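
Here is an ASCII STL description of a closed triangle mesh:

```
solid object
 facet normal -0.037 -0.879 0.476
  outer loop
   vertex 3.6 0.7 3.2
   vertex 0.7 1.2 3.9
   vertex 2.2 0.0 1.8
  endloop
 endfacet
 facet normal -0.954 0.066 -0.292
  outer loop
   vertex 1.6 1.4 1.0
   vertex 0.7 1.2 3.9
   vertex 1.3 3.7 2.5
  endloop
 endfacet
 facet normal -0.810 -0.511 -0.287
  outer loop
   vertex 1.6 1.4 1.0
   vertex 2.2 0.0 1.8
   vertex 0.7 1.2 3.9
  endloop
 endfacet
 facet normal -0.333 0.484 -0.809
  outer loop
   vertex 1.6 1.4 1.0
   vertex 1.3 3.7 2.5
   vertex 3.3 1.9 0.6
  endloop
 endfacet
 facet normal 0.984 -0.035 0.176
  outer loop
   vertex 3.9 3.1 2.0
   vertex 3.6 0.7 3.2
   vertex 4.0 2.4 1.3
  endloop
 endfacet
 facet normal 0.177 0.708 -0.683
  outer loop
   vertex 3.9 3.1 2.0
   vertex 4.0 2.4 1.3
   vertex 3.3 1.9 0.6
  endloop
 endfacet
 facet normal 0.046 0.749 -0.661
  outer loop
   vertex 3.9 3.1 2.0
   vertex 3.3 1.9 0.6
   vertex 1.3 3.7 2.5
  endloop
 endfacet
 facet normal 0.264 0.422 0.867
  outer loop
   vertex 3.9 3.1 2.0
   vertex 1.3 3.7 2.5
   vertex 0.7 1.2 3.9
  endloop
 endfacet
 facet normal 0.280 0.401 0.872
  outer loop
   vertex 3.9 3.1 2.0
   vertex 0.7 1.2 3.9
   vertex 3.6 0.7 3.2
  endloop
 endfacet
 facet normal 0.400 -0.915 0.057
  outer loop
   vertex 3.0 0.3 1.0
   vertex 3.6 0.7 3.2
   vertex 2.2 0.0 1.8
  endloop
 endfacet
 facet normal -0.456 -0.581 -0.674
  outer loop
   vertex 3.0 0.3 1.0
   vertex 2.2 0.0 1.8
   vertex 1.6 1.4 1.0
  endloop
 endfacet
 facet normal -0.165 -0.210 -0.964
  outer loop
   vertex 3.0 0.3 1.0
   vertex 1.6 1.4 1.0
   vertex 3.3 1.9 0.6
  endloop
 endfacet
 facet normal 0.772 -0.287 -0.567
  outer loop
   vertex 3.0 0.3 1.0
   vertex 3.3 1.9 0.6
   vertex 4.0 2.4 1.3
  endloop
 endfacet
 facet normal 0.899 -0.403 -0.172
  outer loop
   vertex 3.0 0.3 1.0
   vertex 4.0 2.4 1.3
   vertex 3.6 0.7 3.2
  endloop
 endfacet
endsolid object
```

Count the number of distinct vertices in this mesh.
9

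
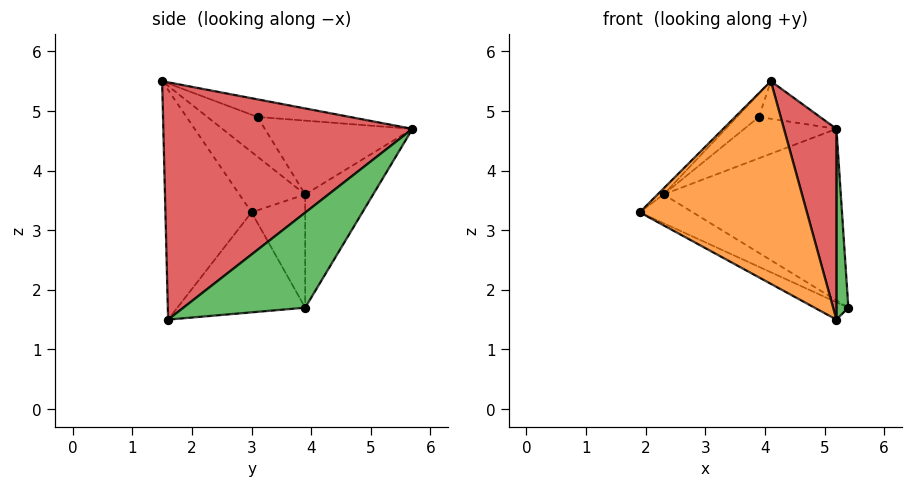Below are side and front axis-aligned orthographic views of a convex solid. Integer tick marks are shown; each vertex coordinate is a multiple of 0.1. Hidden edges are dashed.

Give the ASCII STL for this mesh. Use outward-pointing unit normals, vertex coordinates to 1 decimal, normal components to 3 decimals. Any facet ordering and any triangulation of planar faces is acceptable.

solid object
 facet normal -0.437 0.116 -0.892
  outer loop
   vertex 5.2 1.6 1.5
   vertex 1.9 3.0 3.3
   vertex 5.4 3.9 1.7
  endloop
 endfacet
 facet normal -0.453 -0.879 -0.147
  outer loop
   vertex 4.1 1.5 5.5
   vertex 1.9 3.0 3.3
   vertex 5.2 1.6 1.5
  endloop
 endfacet
 facet normal 0.988 -0.097 0.124
  outer loop
   vertex 5.2 5.7 4.7
   vertex 5.2 1.6 1.5
   vertex 5.4 3.9 1.7
  endloop
 endfacet
 facet normal 0.946 -0.199 0.255
  outer loop
   vertex 5.2 5.7 4.7
   vertex 4.1 1.5 5.5
   vertex 5.2 1.6 1.5
  endloop
 endfacet
 facet normal -0.684 0.062 0.727
  outer loop
   vertex 2.3 3.9 3.6
   vertex 1.9 3.0 3.3
   vertex 4.1 1.5 5.5
  endloop
 endfacet
 facet normal -0.464 0.459 -0.758
  outer loop
   vertex 2.3 3.9 3.6
   vertex 5.4 3.9 1.7
   vertex 1.9 3.0 3.3
  endloop
 endfacet
 facet normal -0.309 0.806 -0.504
  outer loop
   vertex 2.3 3.9 3.6
   vertex 5.2 5.7 4.7
   vertex 5.4 3.9 1.7
  endloop
 endfacet
 facet normal -0.414 0.274 0.868
  outer loop
   vertex 3.9 3.1 4.9
   vertex 4.1 1.5 5.5
   vertex 5.2 5.7 4.7
  endloop
 endfacet
 facet normal -0.539 0.236 0.809
  outer loop
   vertex 3.9 3.1 4.9
   vertex 2.3 3.9 3.6
   vertex 4.1 1.5 5.5
  endloop
 endfacet
 facet normal -0.500 0.312 0.808
  outer loop
   vertex 3.9 3.1 4.9
   vertex 5.2 5.7 4.7
   vertex 2.3 3.9 3.6
  endloop
 endfacet
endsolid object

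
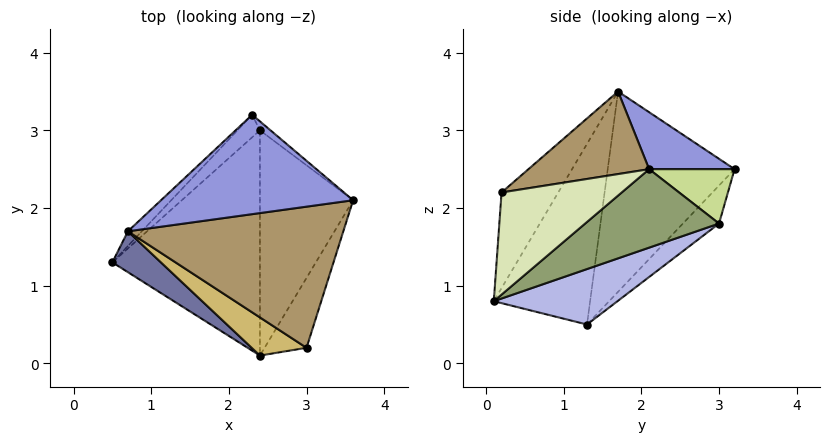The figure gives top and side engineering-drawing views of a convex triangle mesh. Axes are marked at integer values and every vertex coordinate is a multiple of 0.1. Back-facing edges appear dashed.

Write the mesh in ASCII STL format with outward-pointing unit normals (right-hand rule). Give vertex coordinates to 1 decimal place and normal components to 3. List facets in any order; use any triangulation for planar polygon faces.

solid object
 facet normal -0.545 -0.826 0.146
  outer loop
   vertex 0.7 1.7 3.5
   vertex 0.5 1.3 0.5
   vertex 2.4 0.1 0.8
  endloop
 endfacet
 facet normal -0.699 0.713 -0.049
  outer loop
   vertex 2.3 3.2 2.5
   vertex 0.5 1.3 0.5
   vertex 0.7 1.7 3.5
  endloop
 endfacet
 facet normal 0.269 0.318 0.909
  outer loop
   vertex 2.3 3.2 2.5
   vertex 0.7 1.7 3.5
   vertex 3.6 2.1 2.5
  endloop
 endfacet
 facet normal 0.335 0.307 -0.891
  outer loop
   vertex 2.4 3.0 1.8
   vertex 2.4 0.1 0.8
   vertex 0.5 1.3 0.5
  endloop
 endfacet
 facet normal 0.623 0.255 -0.740
  outer loop
   vertex 2.4 3.0 1.8
   vertex 3.6 2.1 2.5
   vertex 2.4 0.1 0.8
  endloop
 endfacet
 facet normal -0.512 0.804 -0.303
  outer loop
   vertex 2.4 3.0 1.8
   vertex 0.5 1.3 0.5
   vertex 2.3 3.2 2.5
  endloop
 endfacet
 facet normal 0.641 0.757 -0.125
  outer loop
   vertex 2.4 3.0 1.8
   vertex 2.3 3.2 2.5
   vertex 3.6 2.1 2.5
  endloop
 endfacet
 facet normal 0.901 -0.226 -0.370
  outer loop
   vertex 3.0 0.2 2.2
   vertex 2.4 0.1 0.8
   vertex 3.6 2.1 2.5
  endloop
 endfacet
 facet normal 0.346 -0.252 0.904
  outer loop
   vertex 3.0 0.2 2.2
   vertex 3.6 2.1 2.5
   vertex 0.7 1.7 3.5
  endloop
 endfacet
 facet normal -0.428 -0.870 0.246
  outer loop
   vertex 3.0 0.2 2.2
   vertex 0.7 1.7 3.5
   vertex 2.4 0.1 0.8
  endloop
 endfacet
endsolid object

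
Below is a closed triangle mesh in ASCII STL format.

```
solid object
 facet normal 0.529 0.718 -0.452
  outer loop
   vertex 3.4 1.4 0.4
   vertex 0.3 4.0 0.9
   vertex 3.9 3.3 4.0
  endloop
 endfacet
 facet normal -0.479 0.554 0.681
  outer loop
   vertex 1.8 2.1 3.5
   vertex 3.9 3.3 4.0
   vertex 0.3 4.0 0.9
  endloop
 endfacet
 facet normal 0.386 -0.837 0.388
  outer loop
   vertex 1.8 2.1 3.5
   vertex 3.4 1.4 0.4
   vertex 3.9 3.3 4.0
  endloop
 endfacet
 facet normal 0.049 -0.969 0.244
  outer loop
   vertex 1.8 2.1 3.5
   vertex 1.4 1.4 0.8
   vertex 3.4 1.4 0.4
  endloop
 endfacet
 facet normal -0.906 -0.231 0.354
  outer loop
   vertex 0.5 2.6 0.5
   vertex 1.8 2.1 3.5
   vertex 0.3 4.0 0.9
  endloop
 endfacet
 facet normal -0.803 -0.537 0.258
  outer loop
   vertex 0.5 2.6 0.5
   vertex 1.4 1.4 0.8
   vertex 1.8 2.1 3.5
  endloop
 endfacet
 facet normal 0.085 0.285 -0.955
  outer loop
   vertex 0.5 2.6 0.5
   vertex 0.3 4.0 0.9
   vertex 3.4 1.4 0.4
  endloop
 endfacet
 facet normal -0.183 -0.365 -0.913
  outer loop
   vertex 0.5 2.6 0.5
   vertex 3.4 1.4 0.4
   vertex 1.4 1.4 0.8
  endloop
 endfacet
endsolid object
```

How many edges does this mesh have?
12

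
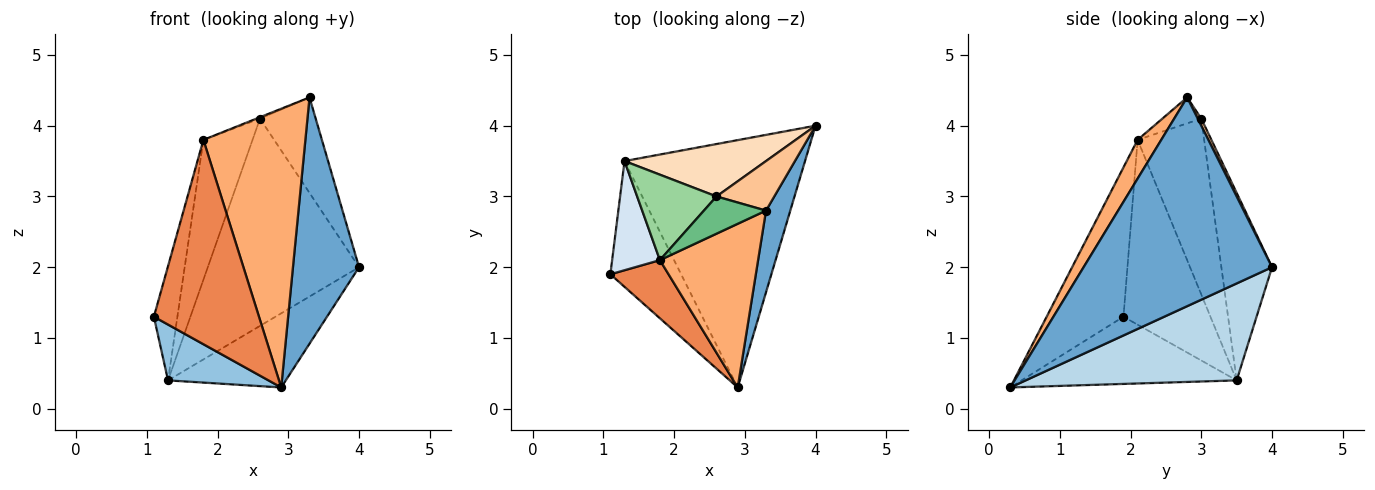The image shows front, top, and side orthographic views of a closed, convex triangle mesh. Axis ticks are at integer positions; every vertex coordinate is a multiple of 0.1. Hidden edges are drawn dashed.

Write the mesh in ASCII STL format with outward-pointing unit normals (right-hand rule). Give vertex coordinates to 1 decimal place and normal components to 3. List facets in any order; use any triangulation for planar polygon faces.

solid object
 facet normal 0.938 -0.329 0.109
  outer loop
   vertex 3.3 2.8 4.4
   vertex 2.9 0.3 0.3
   vertex 4.0 4.0 2.0
  endloop
 endfacet
 facet normal -0.656 -0.306 -0.690
  outer loop
   vertex 1.3 3.5 0.4
   vertex 2.9 0.3 0.3
   vertex 1.1 1.9 1.3
  endloop
 endfacet
 facet normal 0.457 0.255 -0.852
  outer loop
   vertex 1.3 3.5 0.4
   vertex 4.0 4.0 2.0
   vertex 2.9 0.3 0.3
  endloop
 endfacet
 facet normal -0.937 0.253 0.242
  outer loop
   vertex 1.8 2.1 3.8
   vertex 1.3 3.5 0.4
   vertex 1.1 1.9 1.3
  endloop
 endfacet
 facet normal -0.575 -0.787 0.224
  outer loop
   vertex 1.8 2.1 3.8
   vertex 1.1 1.9 1.3
   vertex 2.9 0.3 0.3
  endloop
 endfacet
 facet normal 0.196 -0.846 0.496
  outer loop
   vertex 1.8 2.1 3.8
   vertex 2.9 0.3 0.3
   vertex 3.3 2.8 4.4
  endloop
 endfacet
 facet normal 0.056 0.886 0.460
  outer loop
   vertex 2.6 3.0 4.1
   vertex 3.3 2.8 4.4
   vertex 4.0 4.0 2.0
  endloop
 endfacet
 facet normal -0.309 0.922 0.233
  outer loop
   vertex 2.6 3.0 4.1
   vertex 4.0 4.0 2.0
   vertex 1.3 3.5 0.4
  endloop
 endfacet
 facet normal -0.385 0.035 0.922
  outer loop
   vertex 2.6 3.0 4.1
   vertex 1.8 2.1 3.8
   vertex 3.3 2.8 4.4
  endloop
 endfacet
 facet normal -0.756 0.558 0.341
  outer loop
   vertex 2.6 3.0 4.1
   vertex 1.3 3.5 0.4
   vertex 1.8 2.1 3.8
  endloop
 endfacet
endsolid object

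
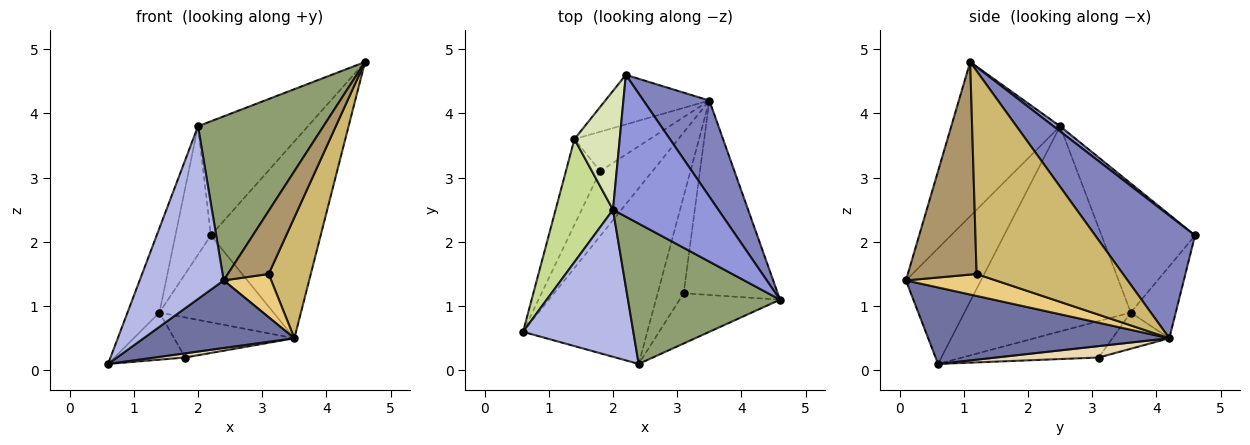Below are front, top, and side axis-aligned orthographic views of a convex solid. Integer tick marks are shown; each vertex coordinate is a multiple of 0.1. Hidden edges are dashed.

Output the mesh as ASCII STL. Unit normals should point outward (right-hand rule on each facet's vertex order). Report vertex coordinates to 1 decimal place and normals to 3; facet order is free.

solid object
 facet normal 0.498 -0.311 -0.809
  outer loop
   vertex 3.5 4.2 0.5
   vertex 2.4 0.1 1.4
   vertex 0.6 0.6 0.1
  endloop
 endfacet
 facet normal 0.633 0.696 0.340
  outer loop
   vertex 3.5 4.2 0.5
   vertex 2.2 4.6 2.1
   vertex 4.6 1.1 4.8
  endloop
 endfacet
 facet normal 0.038 0.627 0.778
  outer loop
   vertex 2.0 2.5 3.8
   vertex 4.6 1.1 4.8
   vertex 2.2 4.6 2.1
  endloop
 endfacet
 facet normal -0.562 -0.630 0.536
  outer loop
   vertex 2.0 2.5 3.8
   vertex 0.6 0.6 0.1
   vertex 2.4 0.1 1.4
  endloop
 endfacet
 facet normal -0.550 -0.634 0.543
  outer loop
   vertex 2.0 2.5 3.8
   vertex 2.4 0.1 1.4
   vertex 4.6 1.1 4.8
  endloop
 endfacet
 facet normal -0.324 0.822 -0.469
  outer loop
   vertex 1.4 3.6 0.9
   vertex 2.2 4.6 2.1
   vertex 3.5 4.2 0.5
  endloop
 endfacet
 facet normal -0.947 0.182 0.265
  outer loop
   vertex 1.4 3.6 0.9
   vertex 0.6 0.6 0.1
   vertex 2.0 2.5 3.8
  endloop
 endfacet
 facet normal -0.888 0.337 0.312
  outer loop
   vertex 1.4 3.6 0.9
   vertex 2.0 2.5 3.8
   vertex 2.2 4.6 2.1
  endloop
 endfacet
 facet normal 0.797 -0.473 -0.376
  outer loop
   vertex 3.1 1.2 1.5
   vertex 4.6 1.1 4.8
   vertex 2.4 0.1 1.4
  endloop
 endfacet
 facet normal 0.878 -0.253 -0.407
  outer loop
   vertex 3.1 1.2 1.5
   vertex 3.5 4.2 0.5
   vertex 4.6 1.1 4.8
  endloop
 endfacet
 facet normal 0.610 -0.323 -0.724
  outer loop
   vertex 3.1 1.2 1.5
   vertex 2.4 0.1 1.4
   vertex 3.5 4.2 0.5
  endloop
 endfacet
 facet normal 0.213 -0.063 -0.975
  outer loop
   vertex 1.8 3.1 0.2
   vertex 3.5 4.2 0.5
   vertex 0.6 0.6 0.1
  endloop
 endfacet
 facet normal -0.681 0.353 -0.641
  outer loop
   vertex 1.8 3.1 0.2
   vertex 0.6 0.6 0.1
   vertex 1.4 3.6 0.9
  endloop
 endfacet
 facet normal -0.320 0.675 -0.665
  outer loop
   vertex 1.8 3.1 0.2
   vertex 1.4 3.6 0.9
   vertex 3.5 4.2 0.5
  endloop
 endfacet
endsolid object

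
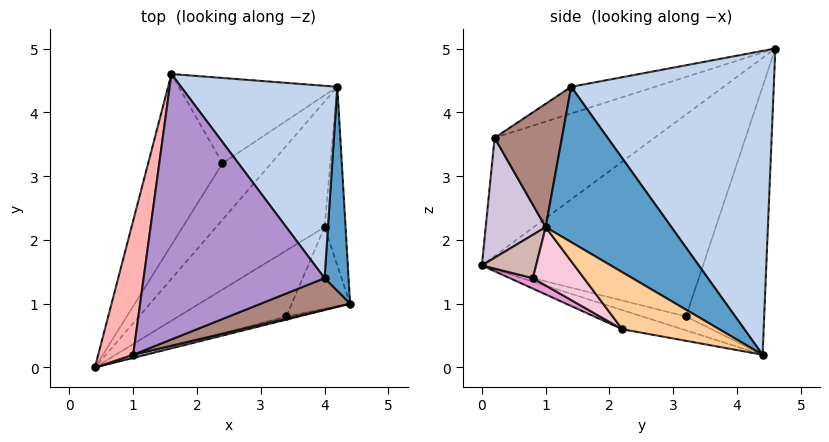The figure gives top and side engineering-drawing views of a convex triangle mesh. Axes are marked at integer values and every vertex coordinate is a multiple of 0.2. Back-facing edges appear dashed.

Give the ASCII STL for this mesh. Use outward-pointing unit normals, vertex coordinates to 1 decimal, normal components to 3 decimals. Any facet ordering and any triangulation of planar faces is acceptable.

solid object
 facet normal 0.978 0.146 0.151
  outer loop
   vertex 4.0 1.4 4.4
   vertex 4.4 1.0 2.2
   vertex 4.2 4.4 0.2
  endloop
 endfacet
 facet normal 0.769 0.502 0.396
  outer loop
   vertex 4.0 1.4 4.4
   vertex 4.2 4.4 0.2
   vertex 1.6 4.6 5.0
  endloop
 endfacet
 facet normal -0.172 -0.161 -0.972
  outer loop
   vertex 4.0 2.2 0.6
   vertex 0.4 0.0 1.6
   vertex 4.2 4.4 0.2
  endloop
 endfacet
 facet normal 0.928 -0.147 -0.342
  outer loop
   vertex 4.0 2.2 0.6
   vertex 4.2 4.4 0.2
   vertex 4.4 1.0 2.2
  endloop
 endfacet
 facet normal -0.839 0.447 -0.309
  outer loop
   vertex 2.4 3.2 0.8
   vertex 0.4 0.0 1.6
   vertex 1.6 4.6 5.0
  endloop
 endfacet
 facet normal -0.274 -0.069 -0.959
  outer loop
   vertex 2.4 3.2 0.8
   vertex 4.2 4.4 0.2
   vertex 0.4 0.0 1.6
  endloop
 endfacet
 facet normal -0.598 0.720 -0.354
  outer loop
   vertex 2.4 3.2 0.8
   vertex 1.6 4.6 5.0
   vertex 4.2 4.4 0.2
  endloop
 endfacet
 facet normal -0.958 0.040 0.283
  outer loop
   vertex 1.0 0.2 3.6
   vertex 1.6 4.6 5.0
   vertex 0.4 0.0 1.6
  endloop
 endfacet
 facet normal -0.140 -0.283 0.949
  outer loop
   vertex 1.0 0.2 3.6
   vertex 4.0 1.4 4.4
   vertex 1.6 4.6 5.0
  endloop
 endfacet
 facet normal 0.239 -0.971 0.025
  outer loop
   vertex 1.0 0.2 3.6
   vertex 0.4 0.0 1.6
   vertex 4.4 1.0 2.2
  endloop
 endfacet
 facet normal 0.310 -0.924 0.224
  outer loop
   vertex 1.0 0.2 3.6
   vertex 4.4 1.0 2.2
   vertex 4.0 1.4 4.4
  endloop
 endfacet
 facet normal 0.252 -0.965 -0.074
  outer loop
   vertex 3.4 0.8 1.4
   vertex 4.4 1.0 2.2
   vertex 0.4 0.0 1.6
  endloop
 endfacet
 facet normal 0.082 -0.521 -0.850
  outer loop
   vertex 3.4 0.8 1.4
   vertex 0.4 0.0 1.6
   vertex 4.0 2.2 0.6
  endloop
 endfacet
 facet normal 0.577 -0.577 -0.577
  outer loop
   vertex 3.4 0.8 1.4
   vertex 4.0 2.2 0.6
   vertex 4.4 1.0 2.2
  endloop
 endfacet
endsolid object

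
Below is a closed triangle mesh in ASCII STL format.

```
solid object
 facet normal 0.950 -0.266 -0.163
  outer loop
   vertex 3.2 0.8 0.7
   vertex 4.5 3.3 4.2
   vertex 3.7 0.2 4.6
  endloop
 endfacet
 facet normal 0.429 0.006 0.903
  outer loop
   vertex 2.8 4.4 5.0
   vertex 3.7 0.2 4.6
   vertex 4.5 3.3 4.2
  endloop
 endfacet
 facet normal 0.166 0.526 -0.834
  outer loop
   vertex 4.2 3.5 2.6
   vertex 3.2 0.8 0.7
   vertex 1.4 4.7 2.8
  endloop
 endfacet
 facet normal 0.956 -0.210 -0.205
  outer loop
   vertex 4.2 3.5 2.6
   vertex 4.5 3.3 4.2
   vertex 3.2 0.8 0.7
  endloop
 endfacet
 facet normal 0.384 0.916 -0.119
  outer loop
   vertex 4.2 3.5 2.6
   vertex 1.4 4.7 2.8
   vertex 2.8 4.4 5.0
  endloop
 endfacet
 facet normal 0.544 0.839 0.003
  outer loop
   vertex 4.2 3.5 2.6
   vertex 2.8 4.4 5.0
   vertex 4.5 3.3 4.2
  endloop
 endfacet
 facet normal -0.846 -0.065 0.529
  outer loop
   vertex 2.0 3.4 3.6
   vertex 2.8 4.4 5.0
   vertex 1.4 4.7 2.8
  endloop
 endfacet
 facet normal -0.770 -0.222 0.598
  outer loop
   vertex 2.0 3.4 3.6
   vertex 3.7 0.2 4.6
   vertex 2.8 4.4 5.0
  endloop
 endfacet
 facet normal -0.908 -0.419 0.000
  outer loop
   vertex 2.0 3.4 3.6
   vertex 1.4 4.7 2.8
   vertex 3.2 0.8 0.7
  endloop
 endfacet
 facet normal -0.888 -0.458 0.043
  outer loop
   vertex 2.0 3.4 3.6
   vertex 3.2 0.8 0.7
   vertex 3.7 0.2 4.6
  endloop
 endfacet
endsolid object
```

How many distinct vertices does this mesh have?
7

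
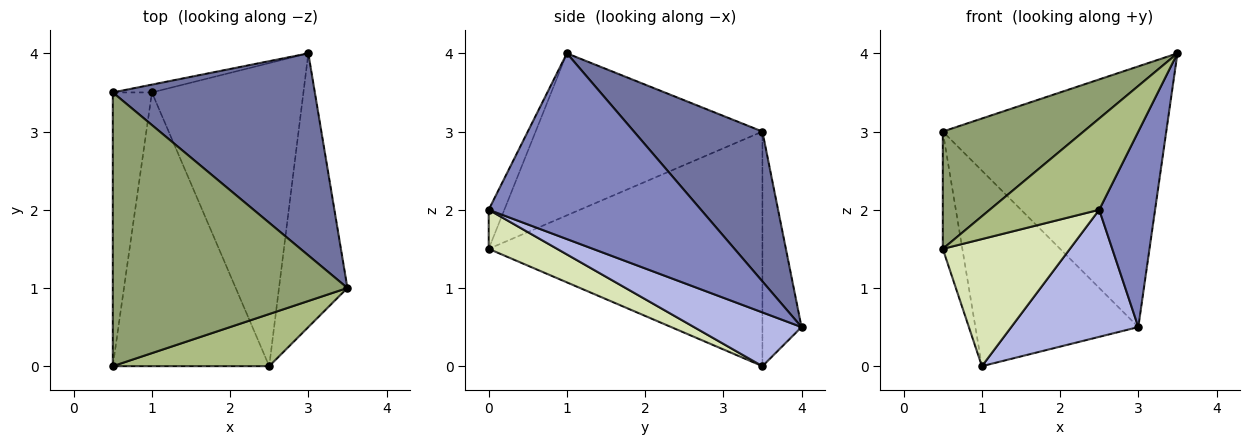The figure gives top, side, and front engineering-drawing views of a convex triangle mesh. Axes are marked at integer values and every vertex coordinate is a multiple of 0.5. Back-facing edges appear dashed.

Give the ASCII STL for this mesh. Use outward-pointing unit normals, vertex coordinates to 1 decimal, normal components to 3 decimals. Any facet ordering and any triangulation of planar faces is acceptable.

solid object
 facet normal 0.414 0.720 0.558
  outer loop
   vertex 3.0 4.0 0.5
   vertex 0.5 3.5 3.0
   vertex 3.5 1.0 4.0
  endloop
 endfacet
 facet normal 0.911 -0.240 -0.336
  outer loop
   vertex 2.5 0.0 2.0
   vertex 3.0 4.0 0.5
   vertex 3.5 1.0 4.0
  endloop
 endfacet
 facet normal -0.233 0.972 -0.039
  outer loop
   vertex 1.0 3.5 0.0
   vertex 0.5 3.5 3.0
   vertex 3.0 4.0 0.5
  endloop
 endfacet
 facet normal 0.311 -0.368 -0.876
  outer loop
   vertex 1.0 3.5 0.0
   vertex 3.0 4.0 0.5
   vertex 2.5 0.0 2.0
  endloop
 endfacet
 facet normal -0.536 -0.333 0.776
  outer loop
   vertex 0.5 0.0 1.5
   vertex 3.5 1.0 4.0
   vertex 0.5 3.5 3.0
  endloop
 endfacet
 facet normal -0.123 -0.862 0.492
  outer loop
   vertex 0.5 0.0 1.5
   vertex 2.5 0.0 2.0
   vertex 3.5 1.0 4.0
  endloop
 endfacet
 facet normal -0.984 0.070 -0.164
  outer loop
   vertex 0.5 0.0 1.5
   vertex 0.5 3.5 3.0
   vertex 1.0 3.5 0.0
  endloop
 endfacet
 facet normal 0.221 -0.411 -0.885
  outer loop
   vertex 0.5 0.0 1.5
   vertex 1.0 3.5 0.0
   vertex 2.5 0.0 2.0
  endloop
 endfacet
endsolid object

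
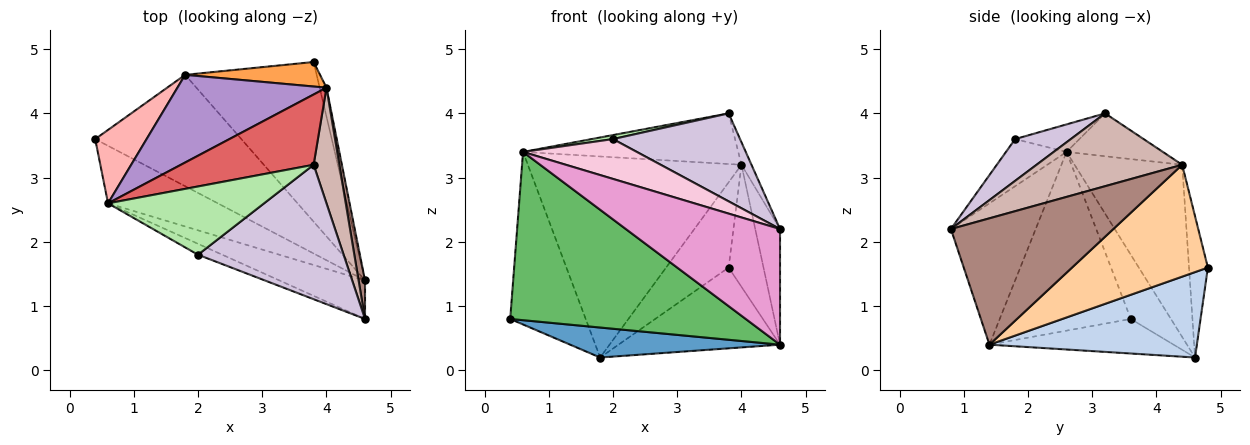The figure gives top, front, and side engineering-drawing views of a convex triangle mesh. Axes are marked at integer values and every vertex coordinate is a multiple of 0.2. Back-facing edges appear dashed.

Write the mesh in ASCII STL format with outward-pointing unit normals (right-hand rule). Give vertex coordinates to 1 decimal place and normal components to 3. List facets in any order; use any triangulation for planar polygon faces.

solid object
 facet normal -0.222 -0.253 -0.941
  outer loop
   vertex 1.8 4.6 0.2
   vertex 4.6 1.4 0.4
   vertex 0.4 3.6 0.8
  endloop
 endfacet
 facet normal 0.501 0.390 -0.772
  outer loop
   vertex 1.8 4.6 0.2
   vertex 3.8 4.8 1.6
   vertex 4.6 1.4 0.4
  endloop
 endfacet
 facet normal -0.278 0.923 0.266
  outer loop
   vertex 4.0 4.4 3.2
   vertex 3.8 4.8 1.6
   vertex 1.8 4.6 0.2
  endloop
 endfacet
 facet normal 0.967 0.248 -0.059
  outer loop
   vertex 4.0 4.4 3.2
   vertex 4.6 1.4 0.4
   vertex 3.8 4.8 1.6
  endloop
 endfacet
 facet normal -0.466 -0.837 -0.286
  outer loop
   vertex 0.6 2.6 3.4
   vertex 0.4 3.6 0.8
   vertex 4.6 1.4 0.4
  endloop
 endfacet
 facet normal -0.173 -0.058 0.983
  outer loop
   vertex 0.6 2.6 3.4
   vertex 2.0 1.8 3.6
   vertex 3.8 3.2 4.0
  endloop
 endfacet
 facet normal -0.253 0.565 0.785
  outer loop
   vertex 0.6 2.6 3.4
   vertex 3.8 3.2 4.0
   vertex 4.0 4.4 3.2
  endloop
 endfacet
 facet normal -0.440 0.826 0.352
  outer loop
   vertex 0.6 2.6 3.4
   vertex 1.8 4.6 0.2
   vertex 0.4 3.6 0.8
  endloop
 endfacet
 facet normal -0.419 0.832 0.363
  outer loop
   vertex 0.6 2.6 3.4
   vertex 4.0 4.4 3.2
   vertex 1.8 4.6 0.2
  endloop
 endfacet
 facet normal 0.233 -0.532 0.814
  outer loop
   vertex 4.6 0.8 2.2
   vertex 3.8 3.2 4.0
   vertex 2.0 1.8 3.6
  endloop
 endfacet
 facet normal 0.987 0.151 0.050
  outer loop
   vertex 4.6 0.8 2.2
   vertex 4.6 1.4 0.4
   vertex 4.0 4.4 3.2
  endloop
 endfacet
 facet normal 0.941 0.065 0.332
  outer loop
   vertex 4.6 0.8 2.2
   vertex 4.0 4.4 3.2
   vertex 3.8 3.2 4.0
  endloop
 endfacet
 facet normal -0.463 -0.841 -0.280
  outer loop
   vertex 4.6 0.8 2.2
   vertex 0.6 2.6 3.4
   vertex 4.6 1.4 0.4
  endloop
 endfacet
 facet normal -0.457 -0.858 -0.235
  outer loop
   vertex 4.6 0.8 2.2
   vertex 2.0 1.8 3.6
   vertex 0.6 2.6 3.4
  endloop
 endfacet
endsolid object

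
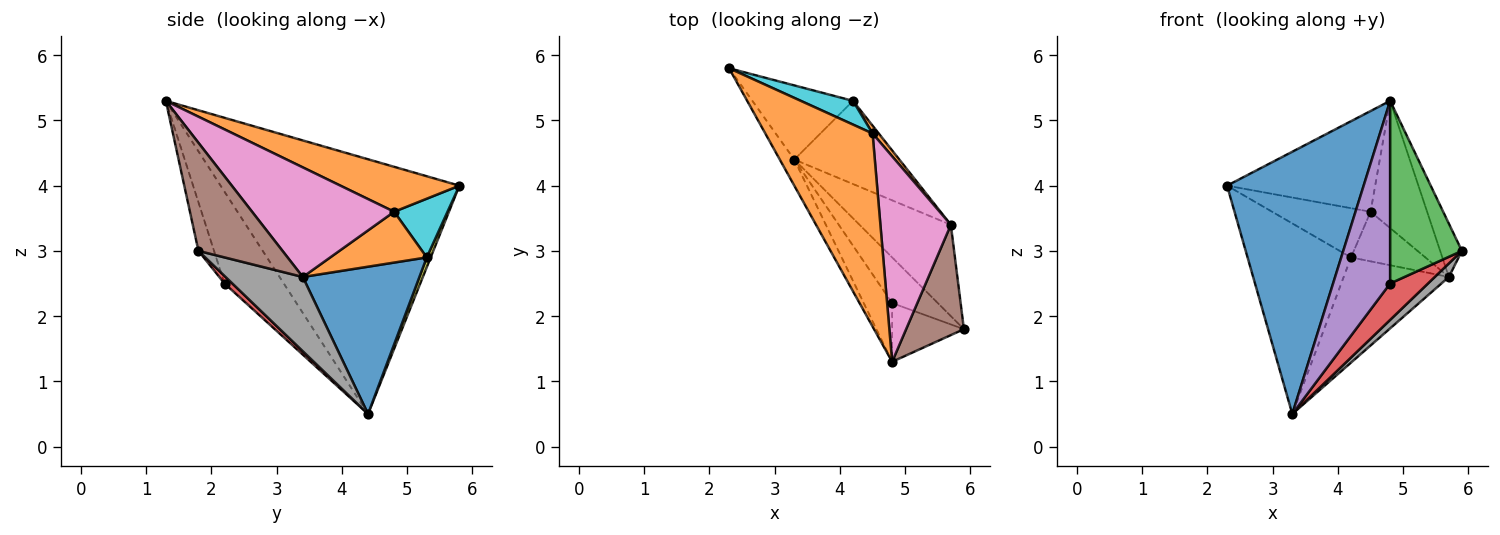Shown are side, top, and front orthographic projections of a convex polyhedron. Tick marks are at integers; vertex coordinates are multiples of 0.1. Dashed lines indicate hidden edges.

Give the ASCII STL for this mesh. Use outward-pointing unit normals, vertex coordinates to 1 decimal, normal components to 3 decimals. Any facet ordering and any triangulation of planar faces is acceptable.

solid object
 facet normal -0.867 -0.496 -0.049
  outer loop
   vertex 3.3 4.4 0.5
   vertex 4.8 1.3 5.3
   vertex 2.3 5.8 4.0
  endloop
 endfacet
 facet normal 0.348 0.434 0.831
  outer loop
   vertex 4.5 4.8 3.6
   vertex 2.3 5.8 4.0
   vertex 4.8 1.3 5.3
  endloop
 endfacet
 facet normal -0.203 -0.932 -0.300
  outer loop
   vertex 4.8 2.2 2.5
   vertex 5.9 1.8 3.0
   vertex 4.8 1.3 5.3
  endloop
 endfacet
 facet normal 0.128 -0.618 -0.776
  outer loop
   vertex 4.8 2.2 2.5
   vertex 3.3 4.4 0.5
   vertex 5.9 1.8 3.0
  endloop
 endfacet
 facet normal -0.703 -0.677 -0.218
  outer loop
   vertex 4.8 2.2 2.5
   vertex 4.8 1.3 5.3
   vertex 3.3 4.4 0.5
  endloop
 endfacet
 facet normal 0.860 0.222 0.460
  outer loop
   vertex 5.7 3.4 2.6
   vertex 4.8 1.3 5.3
   vertex 5.9 1.8 3.0
  endloop
 endfacet
 facet normal 0.798 0.317 0.513
  outer loop
   vertex 5.7 3.4 2.6
   vertex 4.5 4.8 3.6
   vertex 4.8 1.3 5.3
  endloop
 endfacet
 facet normal 0.627 -0.114 -0.771
  outer loop
   vertex 5.7 3.4 2.6
   vertex 5.9 1.8 3.0
   vertex 3.3 4.4 0.5
  endloop
 endfacet
 facet normal 0.035 0.931 -0.362
  outer loop
   vertex 4.2 5.3 2.9
   vertex 3.3 4.4 0.5
   vertex 2.3 5.8 4.0
  endloop
 endfacet
 facet normal 0.439 0.809 0.390
  outer loop
   vertex 4.2 5.3 2.9
   vertex 2.3 5.8 4.0
   vertex 4.5 4.8 3.6
  endloop
 endfacet
 facet normal 0.656 0.592 -0.468
  outer loop
   vertex 4.2 5.3 2.9
   vertex 5.7 3.4 2.6
   vertex 3.3 4.4 0.5
  endloop
 endfacet
 facet normal 0.789 0.607 0.096
  outer loop
   vertex 4.2 5.3 2.9
   vertex 4.5 4.8 3.6
   vertex 5.7 3.4 2.6
  endloop
 endfacet
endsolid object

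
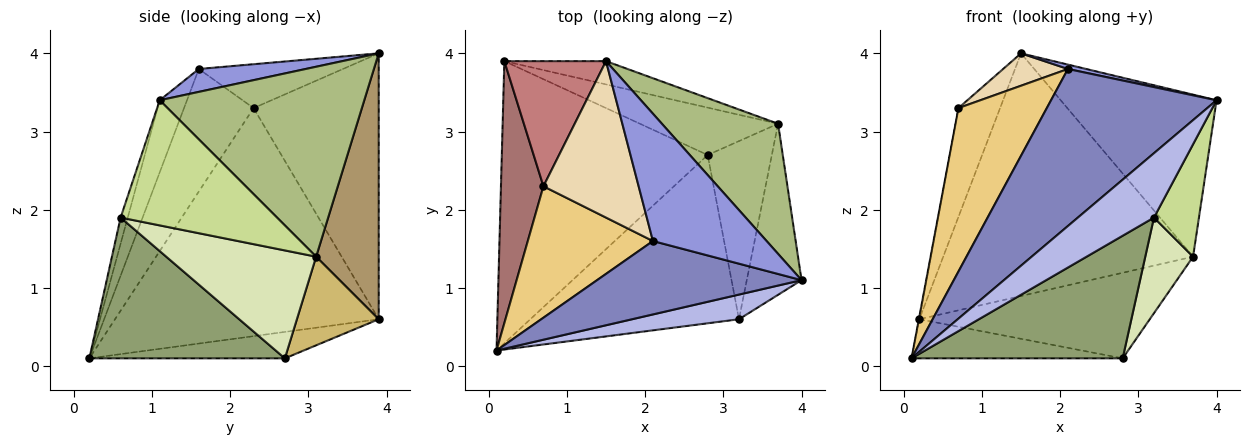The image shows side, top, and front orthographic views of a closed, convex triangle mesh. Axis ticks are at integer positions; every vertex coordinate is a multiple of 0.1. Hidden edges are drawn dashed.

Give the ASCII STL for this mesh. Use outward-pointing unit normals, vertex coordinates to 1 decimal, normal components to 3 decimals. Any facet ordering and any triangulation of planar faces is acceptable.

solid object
 facet normal -0.126 0.136 -0.983
  outer loop
   vertex 0.2 3.9 0.6
   vertex 2.8 2.7 0.1
   vertex 0.1 0.2 0.1
  endloop
 endfacet
 facet normal -0.148 -0.896 0.419
  outer loop
   vertex 2.1 1.6 3.8
   vertex 0.1 0.2 0.1
   vertex 4.0 1.1 3.4
  endloop
 endfacet
 facet normal 0.197 -0.034 0.980
  outer loop
   vertex 2.1 1.6 3.8
   vertex 4.0 1.1 3.4
   vertex 1.5 3.9 4.0
  endloop
 endfacet
 facet normal -0.087 -0.930 0.356
  outer loop
   vertex 3.2 0.6 1.9
   vertex 4.0 1.1 3.4
   vertex 0.1 0.2 0.1
  endloop
 endfacet
 facet normal 0.479 -0.517 -0.710
  outer loop
   vertex 3.2 0.6 1.9
   vertex 0.1 0.2 0.1
   vertex 2.8 2.7 0.1
  endloop
 endfacet
 facet normal 0.715 0.545 0.438
  outer loop
   vertex 3.7 3.1 1.4
   vertex 1.5 3.9 4.0
   vertex 4.0 1.1 3.4
  endloop
 endfacet
 facet normal 0.886 -0.255 -0.388
  outer loop
   vertex 3.7 3.1 1.4
   vertex 4.0 1.1 3.4
   vertex 3.2 0.6 1.9
  endloop
 endfacet
 facet normal 0.829 -0.264 -0.493
  outer loop
   vertex 3.7 3.1 1.4
   vertex 3.2 0.6 1.9
   vertex 2.8 2.7 0.1
  endloop
 endfacet
 facet normal 0.242 0.966 -0.092
  outer loop
   vertex 3.7 3.1 1.4
   vertex 0.2 3.9 0.6
   vertex 1.5 3.9 4.0
  endloop
 endfacet
 facet normal 0.297 0.836 -0.462
  outer loop
   vertex 3.7 3.1 1.4
   vertex 2.8 2.7 0.1
   vertex 0.2 3.9 0.6
  endloop
 endfacet
 facet normal -0.523 -0.664 0.534
  outer loop
   vertex 0.7 2.3 3.3
   vertex 0.1 0.2 0.1
   vertex 2.1 1.6 3.8
  endloop
 endfacet
 facet normal -0.411 -0.185 0.893
  outer loop
   vertex 0.7 2.3 3.3
   vertex 2.1 1.6 3.8
   vertex 1.5 3.9 4.0
  endloop
 endfacet
 facet normal -0.983 0.002 0.183
  outer loop
   vertex 0.7 2.3 3.3
   vertex 0.2 3.9 0.6
   vertex 0.1 0.2 0.1
  endloop
 endfacet
 facet normal -0.892 0.297 0.341
  outer loop
   vertex 0.7 2.3 3.3
   vertex 1.5 3.9 4.0
   vertex 0.2 3.9 0.6
  endloop
 endfacet
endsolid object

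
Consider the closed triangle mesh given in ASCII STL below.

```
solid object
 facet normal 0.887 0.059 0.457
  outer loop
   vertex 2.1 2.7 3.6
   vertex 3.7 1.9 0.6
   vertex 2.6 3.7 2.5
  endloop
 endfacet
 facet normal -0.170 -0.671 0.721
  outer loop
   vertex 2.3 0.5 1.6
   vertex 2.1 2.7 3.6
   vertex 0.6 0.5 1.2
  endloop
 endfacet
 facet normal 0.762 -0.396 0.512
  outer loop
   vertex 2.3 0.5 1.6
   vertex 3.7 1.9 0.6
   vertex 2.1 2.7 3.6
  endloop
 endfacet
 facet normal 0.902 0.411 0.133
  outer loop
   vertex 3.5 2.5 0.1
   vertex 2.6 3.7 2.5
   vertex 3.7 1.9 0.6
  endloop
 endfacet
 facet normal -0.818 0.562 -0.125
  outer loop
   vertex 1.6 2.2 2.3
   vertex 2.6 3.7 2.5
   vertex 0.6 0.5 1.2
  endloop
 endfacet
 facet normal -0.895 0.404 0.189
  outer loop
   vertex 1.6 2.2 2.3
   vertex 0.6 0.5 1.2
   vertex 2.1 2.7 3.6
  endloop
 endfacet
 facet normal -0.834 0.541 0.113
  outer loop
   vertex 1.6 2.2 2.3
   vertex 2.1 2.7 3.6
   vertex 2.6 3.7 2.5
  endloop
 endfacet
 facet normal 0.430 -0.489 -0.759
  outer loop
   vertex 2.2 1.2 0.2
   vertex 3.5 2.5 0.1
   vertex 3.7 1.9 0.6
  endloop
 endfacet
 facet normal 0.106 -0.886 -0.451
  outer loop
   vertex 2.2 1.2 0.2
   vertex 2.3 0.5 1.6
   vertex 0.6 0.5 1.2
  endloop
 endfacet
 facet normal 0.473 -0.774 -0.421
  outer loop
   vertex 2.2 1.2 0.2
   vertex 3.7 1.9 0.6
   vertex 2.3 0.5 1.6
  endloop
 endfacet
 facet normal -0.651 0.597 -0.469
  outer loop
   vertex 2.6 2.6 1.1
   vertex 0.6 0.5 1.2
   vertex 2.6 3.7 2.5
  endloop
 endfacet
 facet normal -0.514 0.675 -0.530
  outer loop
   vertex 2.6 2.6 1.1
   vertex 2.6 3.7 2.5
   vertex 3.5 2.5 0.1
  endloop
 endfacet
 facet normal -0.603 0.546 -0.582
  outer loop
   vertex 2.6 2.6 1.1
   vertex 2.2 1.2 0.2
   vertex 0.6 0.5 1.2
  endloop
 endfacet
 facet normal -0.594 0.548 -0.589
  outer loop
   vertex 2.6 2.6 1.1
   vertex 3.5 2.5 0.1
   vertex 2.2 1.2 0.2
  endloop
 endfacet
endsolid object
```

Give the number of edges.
21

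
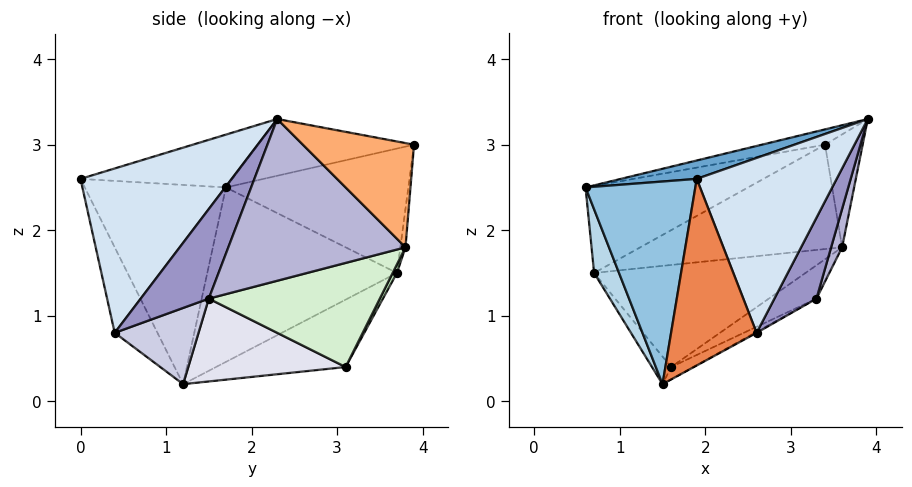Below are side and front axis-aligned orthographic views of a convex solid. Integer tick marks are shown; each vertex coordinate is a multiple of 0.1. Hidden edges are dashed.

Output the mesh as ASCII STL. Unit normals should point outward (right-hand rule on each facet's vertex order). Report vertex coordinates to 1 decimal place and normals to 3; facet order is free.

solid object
 facet normal -0.216 -0.108 0.970
  outer loop
   vertex 1.9 0.0 2.6
   vertex 3.9 2.3 3.3
   vertex 0.6 1.7 2.5
  endloop
 endfacet
 facet normal -0.777 -0.605 -0.173
  outer loop
   vertex 1.5 1.2 0.2
   vertex 1.9 0.0 2.6
   vertex 0.6 1.7 2.5
  endloop
 endfacet
 facet normal -0.933 -0.123 -0.338
  outer loop
   vertex 0.7 3.7 1.5
   vertex 1.5 1.2 0.2
   vertex 0.6 1.7 2.5
  endloop
 endfacet
 facet normal 0.727 -0.673 0.133
  outer loop
   vertex 2.6 0.4 0.8
   vertex 3.9 2.3 3.3
   vertex 1.9 0.0 2.6
  endloop
 endfacet
 facet normal -0.419 -0.838 -0.349
  outer loop
   vertex 2.6 0.4 0.8
   vertex 1.9 0.0 2.6
   vertex 1.5 1.2 0.2
  endloop
 endfacet
 facet normal 0.939 0.318 0.130
  outer loop
   vertex 3.4 3.9 3.0
   vertex 3.9 2.3 3.3
   vertex 3.6 3.8 1.8
  endloop
 endfacet
 facet normal -0.025 0.996 -0.087
  outer loop
   vertex 3.4 3.9 3.0
   vertex 3.6 3.8 1.8
   vertex 0.7 3.7 1.5
  endloop
 endfacet
 facet normal -0.252 0.102 0.962
  outer loop
   vertex 3.4 3.9 3.0
   vertex 0.6 1.7 2.5
   vertex 3.9 2.3 3.3
  endloop
 endfacet
 facet normal -0.465 0.414 0.782
  outer loop
   vertex 3.4 3.9 3.0
   vertex 0.7 3.7 1.5
   vertex 0.6 1.7 2.5
  endloop
 endfacet
 facet normal -0.739 0.109 -0.664
  outer loop
   vertex 1.6 3.1 0.4
   vertex 1.5 1.2 0.2
   vertex 0.7 3.7 1.5
  endloop
 endfacet
 facet normal 0.018 0.884 -0.467
  outer loop
   vertex 1.6 3.1 0.4
   vertex 0.7 3.7 1.5
   vertex 3.6 3.8 1.8
  endloop
 endfacet
 facet normal 0.532 0.148 -0.834
  outer loop
   vertex 3.3 1.5 1.2
   vertex 1.6 3.1 0.4
   vertex 3.6 3.8 1.8
  endloop
 endfacet
 facet normal 0.850 -0.525 -0.043
  outer loop
   vertex 3.3 1.5 1.2
   vertex 3.9 2.3 3.3
   vertex 2.6 0.4 0.8
  endloop
 endfacet
 facet normal 0.966 -0.060 -0.253
  outer loop
   vertex 3.3 1.5 1.2
   vertex 3.6 3.8 1.8
   vertex 3.9 2.3 3.3
  endloop
 endfacet
 facet normal 0.484 0.010 -0.875
  outer loop
   vertex 3.3 1.5 1.2
   vertex 2.6 0.4 0.8
   vertex 1.5 1.2 0.2
  endloop
 endfacet
 facet normal 0.476 0.067 -0.877
  outer loop
   vertex 3.3 1.5 1.2
   vertex 1.5 1.2 0.2
   vertex 1.6 3.1 0.4
  endloop
 endfacet
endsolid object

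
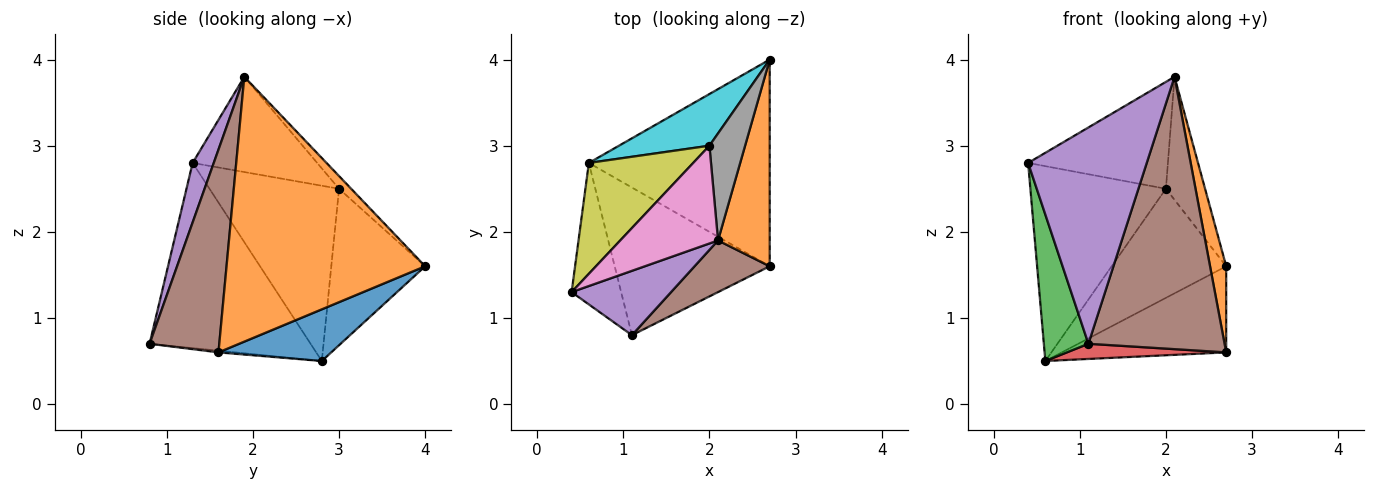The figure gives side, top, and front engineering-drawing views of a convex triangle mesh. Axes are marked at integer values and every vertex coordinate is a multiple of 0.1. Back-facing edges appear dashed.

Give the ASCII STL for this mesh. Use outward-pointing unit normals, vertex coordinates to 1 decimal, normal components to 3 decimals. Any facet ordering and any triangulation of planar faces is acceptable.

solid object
 facet normal 0.255 0.372 -0.893
  outer loop
   vertex 0.6 2.8 0.5
   vertex 2.7 4.0 1.6
   vertex 2.7 1.6 0.6
  endloop
 endfacet
 facet normal 0.978 -0.080 0.191
  outer loop
   vertex 2.1 1.9 3.8
   vertex 2.7 1.6 0.6
   vertex 2.7 4.0 1.6
  endloop
 endfacet
 facet normal -0.933 -0.258 -0.250
  outer loop
   vertex 1.1 0.8 0.7
   vertex 0.4 1.3 2.8
   vertex 0.6 2.8 0.5
  endloop
 endfacet
 facet normal -0.011 -0.102 -0.995
  outer loop
   vertex 1.1 0.8 0.7
   vertex 0.6 2.8 0.5
   vertex 2.7 1.6 0.6
  endloop
 endfacet
 facet normal 0.168 -0.945 0.281
  outer loop
   vertex 1.1 0.8 0.7
   vertex 2.1 1.9 3.8
   vertex 0.4 1.3 2.8
  endloop
 endfacet
 facet normal 0.449 -0.878 0.167
  outer loop
   vertex 1.1 0.8 0.7
   vertex 2.7 1.6 0.6
   vertex 2.1 1.9 3.8
  endloop
 endfacet
 facet normal -0.549 0.617 0.564
  outer loop
   vertex 2.0 3.0 2.5
   vertex 0.4 1.3 2.8
   vertex 2.1 1.9 3.8
  endloop
 endfacet
 facet normal -0.228 0.735 0.639
  outer loop
   vertex 2.0 3.0 2.5
   vertex 2.1 1.9 3.8
   vertex 2.7 4.0 1.6
  endloop
 endfacet
 facet normal -0.639 0.669 0.380
  outer loop
   vertex 2.0 3.0 2.5
   vertex 0.6 2.8 0.5
   vertex 0.4 1.3 2.8
  endloop
 endfacet
 facet normal -0.595 0.726 0.344
  outer loop
   vertex 2.0 3.0 2.5
   vertex 2.7 4.0 1.6
   vertex 0.6 2.8 0.5
  endloop
 endfacet
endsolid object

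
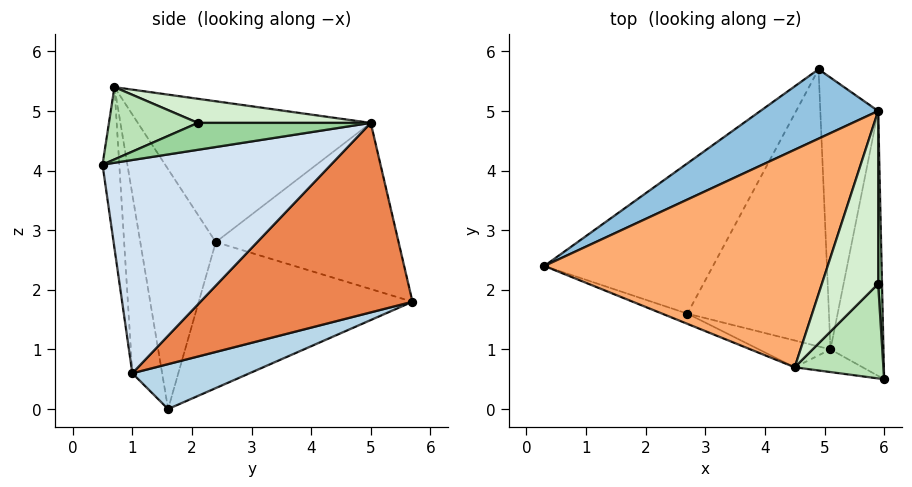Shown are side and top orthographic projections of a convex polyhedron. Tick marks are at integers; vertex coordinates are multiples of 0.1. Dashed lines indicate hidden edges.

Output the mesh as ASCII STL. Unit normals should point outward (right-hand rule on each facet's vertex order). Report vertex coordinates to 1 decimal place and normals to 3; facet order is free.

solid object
 facet normal -0.540 0.564 -0.624
  outer loop
   vertex 2.7 1.6 0.0
   vertex 0.3 2.4 2.8
   vertex 4.9 5.7 1.8
  endloop
 endfacet
 facet normal -0.494 0.795 0.350
  outer loop
   vertex 5.9 5.0 4.8
   vertex 4.9 5.7 1.8
   vertex 0.3 2.4 2.8
  endloop
 endfacet
 facet normal 0.293 0.248 -0.923
  outer loop
   vertex 5.1 1.0 0.6
   vertex 2.7 1.6 0.0
   vertex 4.9 5.7 1.8
  endloop
 endfacet
 facet normal 0.969 0.059 -0.241
  outer loop
   vertex 5.1 1.0 0.6
   vertex 5.9 5.0 4.8
   vertex 6.0 0.5 4.1
  endloop
 endfacet
 facet normal 0.950 0.114 -0.290
  outer loop
   vertex 5.1 1.0 0.6
   vertex 4.9 5.7 1.8
   vertex 5.9 5.0 4.8
  endloop
 endfacet
 facet normal -0.430 0.261 0.865
  outer loop
   vertex 4.5 0.7 5.4
   vertex 5.9 5.0 4.8
   vertex 0.3 2.4 2.8
  endloop
 endfacet
 facet normal -0.355 -0.934 -0.037
  outer loop
   vertex 4.5 0.7 5.4
   vertex 0.3 2.4 2.8
   vertex 2.7 1.6 0.0
  endloop
 endfacet
 facet normal -0.205 -0.975 -0.087
  outer loop
   vertex 4.5 0.7 5.4
   vertex 5.1 1.0 0.6
   vertex 6.0 0.5 4.1
  endloop
 endfacet
 facet normal -0.221 -0.971 -0.088
  outer loop
   vertex 4.5 0.7 5.4
   vertex 2.7 1.6 0.0
   vertex 5.1 1.0 0.6
  endloop
 endfacet
 facet normal 0.990 0.000 0.141
  outer loop
   vertex 5.9 2.1 4.8
   vertex 6.0 0.5 4.1
   vertex 5.9 5.0 4.8
  endloop
 endfacet
 facet normal 0.605 -0.287 0.743
  outer loop
   vertex 5.9 2.1 4.8
   vertex 4.5 0.7 5.4
   vertex 6.0 0.5 4.1
  endloop
 endfacet
 facet normal 0.394 0.000 0.919
  outer loop
   vertex 5.9 2.1 4.8
   vertex 5.9 5.0 4.8
   vertex 4.5 0.7 5.4
  endloop
 endfacet
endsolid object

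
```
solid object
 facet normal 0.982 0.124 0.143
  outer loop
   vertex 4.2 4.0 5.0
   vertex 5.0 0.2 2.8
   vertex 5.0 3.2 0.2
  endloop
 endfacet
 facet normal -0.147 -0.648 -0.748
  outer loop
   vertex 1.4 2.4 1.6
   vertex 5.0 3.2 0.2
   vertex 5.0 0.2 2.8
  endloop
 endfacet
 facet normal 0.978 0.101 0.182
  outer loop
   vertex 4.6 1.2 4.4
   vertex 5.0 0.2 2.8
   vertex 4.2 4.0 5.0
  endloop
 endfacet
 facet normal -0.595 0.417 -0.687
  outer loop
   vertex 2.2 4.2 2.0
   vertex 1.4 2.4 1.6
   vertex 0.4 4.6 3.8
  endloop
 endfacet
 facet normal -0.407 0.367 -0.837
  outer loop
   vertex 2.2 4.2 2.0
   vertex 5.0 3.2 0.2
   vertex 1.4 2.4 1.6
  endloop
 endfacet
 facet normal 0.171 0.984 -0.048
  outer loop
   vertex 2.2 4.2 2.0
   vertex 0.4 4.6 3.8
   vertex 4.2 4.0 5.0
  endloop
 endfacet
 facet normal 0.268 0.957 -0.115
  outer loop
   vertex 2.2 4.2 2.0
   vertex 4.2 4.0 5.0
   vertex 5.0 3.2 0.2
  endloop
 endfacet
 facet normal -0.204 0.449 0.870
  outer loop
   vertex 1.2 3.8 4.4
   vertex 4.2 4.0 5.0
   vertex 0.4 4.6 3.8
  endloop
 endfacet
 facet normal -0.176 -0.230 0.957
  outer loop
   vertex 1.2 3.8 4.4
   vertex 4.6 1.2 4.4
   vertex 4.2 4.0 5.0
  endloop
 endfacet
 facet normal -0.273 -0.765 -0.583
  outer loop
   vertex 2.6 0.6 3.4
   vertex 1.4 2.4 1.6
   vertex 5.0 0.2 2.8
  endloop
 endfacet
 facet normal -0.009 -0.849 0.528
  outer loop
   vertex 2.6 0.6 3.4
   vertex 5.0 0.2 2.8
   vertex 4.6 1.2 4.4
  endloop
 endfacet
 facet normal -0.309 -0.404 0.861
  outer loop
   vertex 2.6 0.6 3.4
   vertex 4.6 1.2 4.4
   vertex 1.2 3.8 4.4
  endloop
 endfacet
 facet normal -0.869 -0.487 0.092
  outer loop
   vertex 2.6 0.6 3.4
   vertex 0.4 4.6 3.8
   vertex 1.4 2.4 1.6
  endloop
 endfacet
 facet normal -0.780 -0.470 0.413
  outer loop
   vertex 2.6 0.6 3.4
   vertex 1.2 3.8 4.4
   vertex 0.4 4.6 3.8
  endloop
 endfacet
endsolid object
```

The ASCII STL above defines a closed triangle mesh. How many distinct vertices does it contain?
9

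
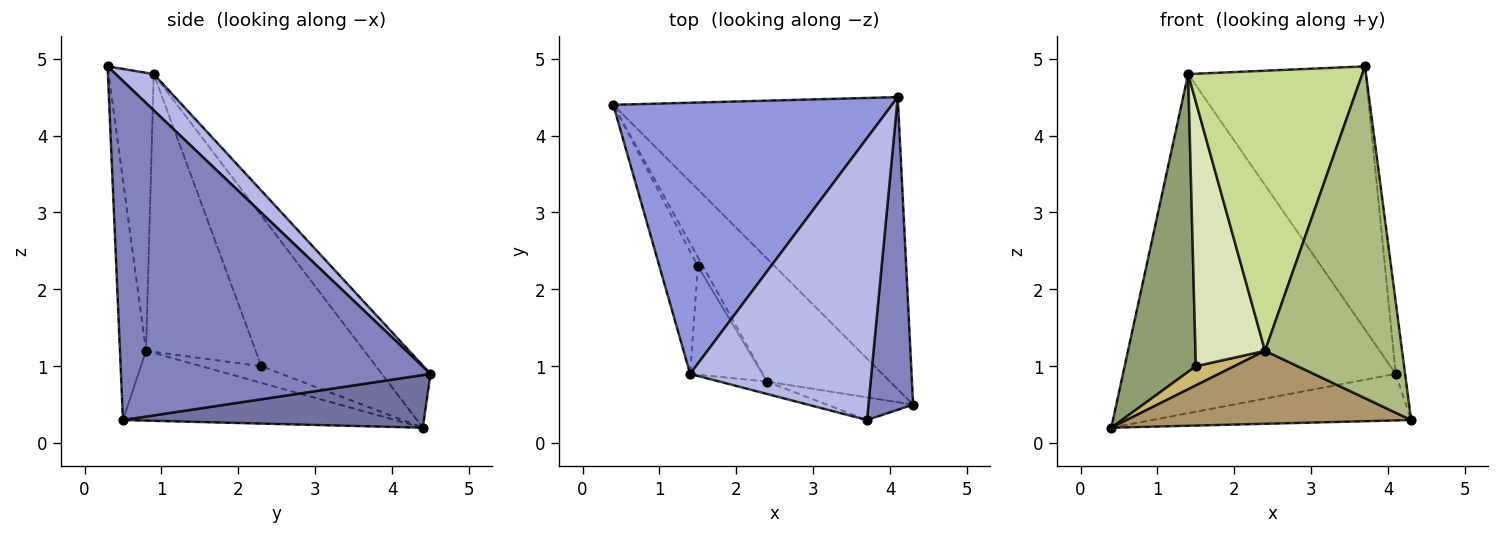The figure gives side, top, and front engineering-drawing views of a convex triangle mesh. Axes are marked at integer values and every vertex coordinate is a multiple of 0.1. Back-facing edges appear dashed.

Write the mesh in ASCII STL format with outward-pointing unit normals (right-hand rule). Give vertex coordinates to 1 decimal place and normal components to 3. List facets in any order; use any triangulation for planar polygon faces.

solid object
 facet normal 0.180 0.155 -0.971
  outer loop
   vertex 4.1 4.5 0.9
   vertex 4.3 0.5 0.3
   vertex 0.4 4.4 0.2
  endloop
 endfacet
 facet normal 0.991 0.030 0.131
  outer loop
   vertex 3.7 0.3 4.9
   vertex 4.3 0.5 0.3
   vertex 4.1 4.5 0.9
  endloop
 endfacet
 facet normal -0.138 0.774 0.619
  outer loop
   vertex 1.4 0.9 4.8
   vertex 4.1 4.5 0.9
   vertex 0.4 4.4 0.2
  endloop
 endfacet
 facet normal 0.145 0.675 0.723
  outer loop
   vertex 1.4 0.9 4.8
   vertex 3.7 0.3 4.9
   vertex 4.1 4.5 0.9
  endloop
 endfacet
 facet normal -0.830 -0.516 -0.212
  outer loop
   vertex 1.5 2.3 1.0
   vertex 1.4 0.9 4.8
   vertex 0.4 4.4 0.2
  endloop
 endfacet
 facet normal -0.186 -0.980 -0.067
  outer loop
   vertex 2.4 0.8 1.2
   vertex 4.3 0.5 0.3
   vertex 3.7 0.3 4.9
  endloop
 endfacet
 facet normal -0.250 -0.967 -0.043
  outer loop
   vertex 2.4 0.8 1.2
   vertex 3.7 0.3 4.9
   vertex 1.4 0.9 4.8
  endloop
 endfacet
 facet normal -0.825 -0.523 -0.215
  outer loop
   vertex 2.4 0.8 1.2
   vertex 1.4 0.9 4.8
   vertex 1.5 2.3 1.0
  endloop
 endfacet
 facet normal -0.439 -0.458 -0.773
  outer loop
   vertex 2.4 0.8 1.2
   vertex 0.4 4.4 0.2
   vertex 4.3 0.5 0.3
  endloop
 endfacet
 facet normal -0.815 -0.522 -0.251
  outer loop
   vertex 2.4 0.8 1.2
   vertex 1.5 2.3 1.0
   vertex 0.4 4.4 0.2
  endloop
 endfacet
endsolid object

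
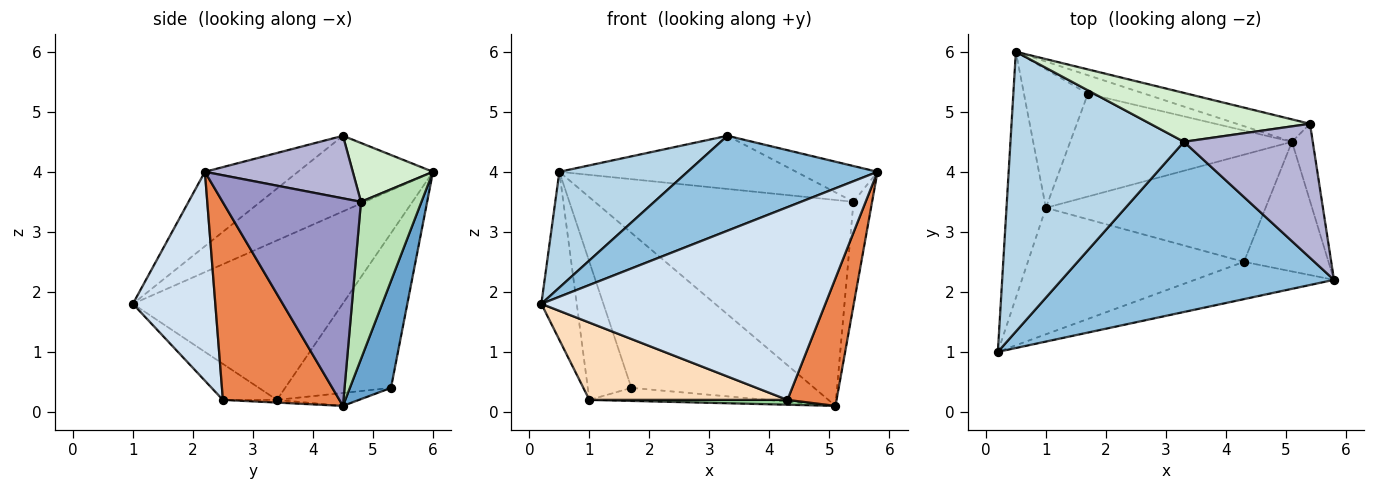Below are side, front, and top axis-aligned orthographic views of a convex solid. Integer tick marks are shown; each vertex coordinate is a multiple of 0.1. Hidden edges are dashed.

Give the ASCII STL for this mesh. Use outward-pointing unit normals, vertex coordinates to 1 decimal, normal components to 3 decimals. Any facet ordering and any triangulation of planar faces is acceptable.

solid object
 facet normal 0.218 0.969 -0.116
  outer loop
   vertex 1.7 5.3 0.4
   vertex 0.5 6.0 4.0
   vertex 5.1 4.5 0.1
  endloop
 endfacet
 facet normal -0.232 -0.474 0.849
  outer loop
   vertex 3.3 4.5 4.6
   vertex 0.2 1.0 1.8
   vertex 5.8 2.2 4.0
  endloop
 endfacet
 facet normal -0.374 -0.355 0.857
  outer loop
   vertex 3.3 4.5 4.6
   vertex 0.5 6.0 4.0
   vertex 0.2 1.0 1.8
  endloop
 endfacet
 facet normal 0.274 -0.944 -0.183
  outer loop
   vertex 4.3 2.5 0.2
   vertex 5.8 2.2 4.0
   vertex 0.2 1.0 1.8
  endloop
 endfacet
 facet normal 0.857 -0.361 -0.367
  outer loop
   vertex 4.3 2.5 0.2
   vertex 5.1 4.5 0.1
   vertex 5.8 2.2 4.0
  endloop
 endfacet
 facet normal -0.958 0.162 -0.237
  outer loop
   vertex 1.0 3.4 0.2
   vertex 0.2 1.0 1.8
   vertex 0.5 6.0 4.0
  endloop
 endfacet
 facet normal -0.864 0.356 -0.357
  outer loop
   vertex 1.0 3.4 0.2
   vertex 0.5 6.0 4.0
   vertex 1.7 5.3 0.4
  endloop
 endfacet
 facet normal -0.141 -0.516 -0.845
  outer loop
   vertex 1.0 3.4 0.2
   vertex 4.3 2.5 0.2
   vertex 0.2 1.0 1.8
  endloop
 endfacet
 facet normal -0.058 0.126 -0.990
  outer loop
   vertex 1.0 3.4 0.2
   vertex 1.7 5.3 0.4
   vertex 5.1 4.5 0.1
  endloop
 endfacet
 facet normal -0.012 -0.045 -0.999
  outer loop
   vertex 1.0 3.4 0.2
   vertex 5.1 4.5 0.1
   vertex 4.3 2.5 0.2
  endloop
 endfacet
 facet normal 0.226 0.968 -0.105
  outer loop
   vertex 5.4 4.8 3.5
   vertex 5.1 4.5 0.1
   vertex 0.5 6.0 4.0
  endloop
 endfacet
 facet normal 0.242 0.714 0.657
  outer loop
   vertex 5.4 4.8 3.5
   vertex 0.5 6.0 4.0
   vertex 3.3 4.5 4.6
  endloop
 endfacet
 facet normal 0.986 0.133 -0.099
  outer loop
   vertex 5.4 4.8 3.5
   vertex 5.8 2.2 4.0
   vertex 5.1 4.5 0.1
  endloop
 endfacet
 facet normal 0.425 0.234 0.875
  outer loop
   vertex 5.4 4.8 3.5
   vertex 3.3 4.5 4.6
   vertex 5.8 2.2 4.0
  endloop
 endfacet
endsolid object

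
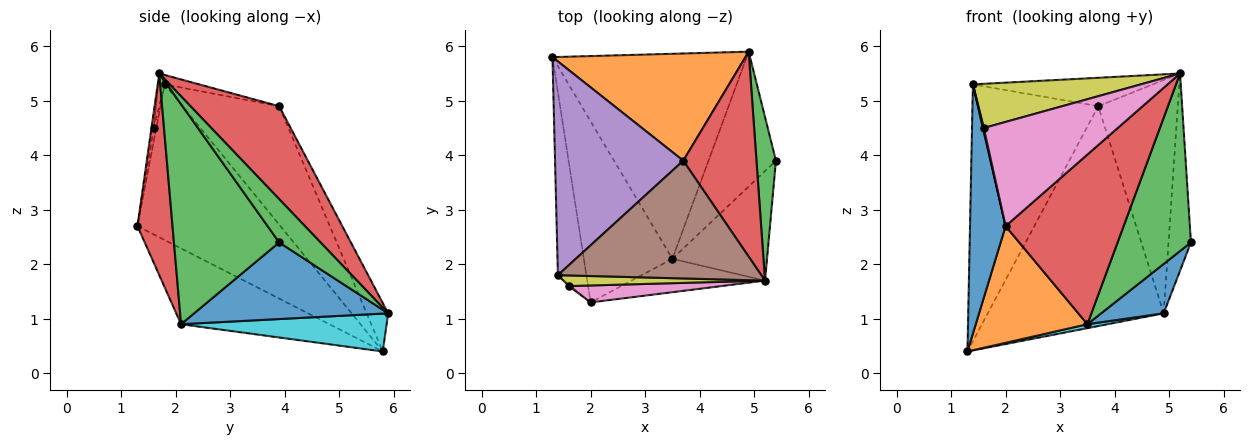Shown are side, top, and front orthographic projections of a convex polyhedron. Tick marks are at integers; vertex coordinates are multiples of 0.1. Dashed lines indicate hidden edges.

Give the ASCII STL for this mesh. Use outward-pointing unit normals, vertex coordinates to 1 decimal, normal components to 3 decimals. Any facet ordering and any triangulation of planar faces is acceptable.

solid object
 facet normal -0.955 -0.238 -0.175
  outer loop
   vertex 1.4 1.8 5.3
   vertex 1.3 5.8 0.4
   vertex 2.0 1.3 2.7
  endloop
 endfacet
 facet normal -0.584 -0.440 -0.682
  outer loop
   vertex 3.5 2.1 0.9
   vertex 2.0 1.3 2.7
   vertex 1.3 5.8 0.4
  endloop
 endfacet
 facet normal 0.774 -0.539 -0.333
  outer loop
   vertex 3.5 2.1 0.9
   vertex 5.4 3.9 2.4
   vertex 5.2 1.7 5.5
  endloop
 endfacet
 facet normal 0.280 -0.942 -0.185
  outer loop
   vertex 3.5 2.1 0.9
   vertex 5.2 1.7 5.5
   vertex 2.0 1.3 2.7
  endloop
 endfacet
 facet normal -0.509 0.662 0.551
  outer loop
   vertex 3.7 3.9 4.9
   vertex 1.3 5.8 0.4
   vertex 1.4 1.8 5.3
  endloop
 endfacet
 facet normal -0.045 0.234 0.971
  outer loop
   vertex 3.7 3.9 4.9
   vertex 1.4 1.8 5.3
   vertex 5.2 1.7 5.5
  endloop
 endfacet
 facet normal -0.017 -0.987 0.161
  outer loop
   vertex 1.6 1.6 4.5
   vertex 2.0 1.3 2.7
   vertex 5.2 1.7 5.5
  endloop
 endfacet
 facet normal -0.937 -0.312 -0.156
  outer loop
   vertex 1.6 1.6 4.5
   vertex 1.4 1.8 5.3
   vertex 2.0 1.3 2.7
  endloop
 endfacet
 facet normal -0.038 -0.972 0.233
  outer loop
   vertex 1.6 1.6 4.5
   vertex 5.2 1.7 5.5
   vertex 1.4 1.8 5.3
  endloop
 endfacet
 facet normal 0.191 -0.019 -0.981
  outer loop
   vertex 4.9 5.9 1.1
   vertex 3.5 2.1 0.9
   vertex 1.3 5.8 0.4
  endloop
 endfacet
 facet normal 0.730 -0.235 -0.642
  outer loop
   vertex 4.9 5.9 1.1
   vertex 5.4 3.9 2.4
   vertex 3.5 2.1 0.9
  endloop
 endfacet
 facet normal -0.110 0.893 0.436
  outer loop
   vertex 4.9 5.9 1.1
   vertex 1.3 5.8 0.4
   vertex 3.7 3.9 4.9
  endloop
 endfacet
 facet normal 0.818 0.443 0.367
  outer loop
   vertex 4.9 5.9 1.1
   vertex 5.2 1.7 5.5
   vertex 5.4 3.9 2.4
  endloop
 endfacet
 facet normal 0.642 0.576 0.506
  outer loop
   vertex 4.9 5.9 1.1
   vertex 3.7 3.9 4.9
   vertex 5.2 1.7 5.5
  endloop
 endfacet
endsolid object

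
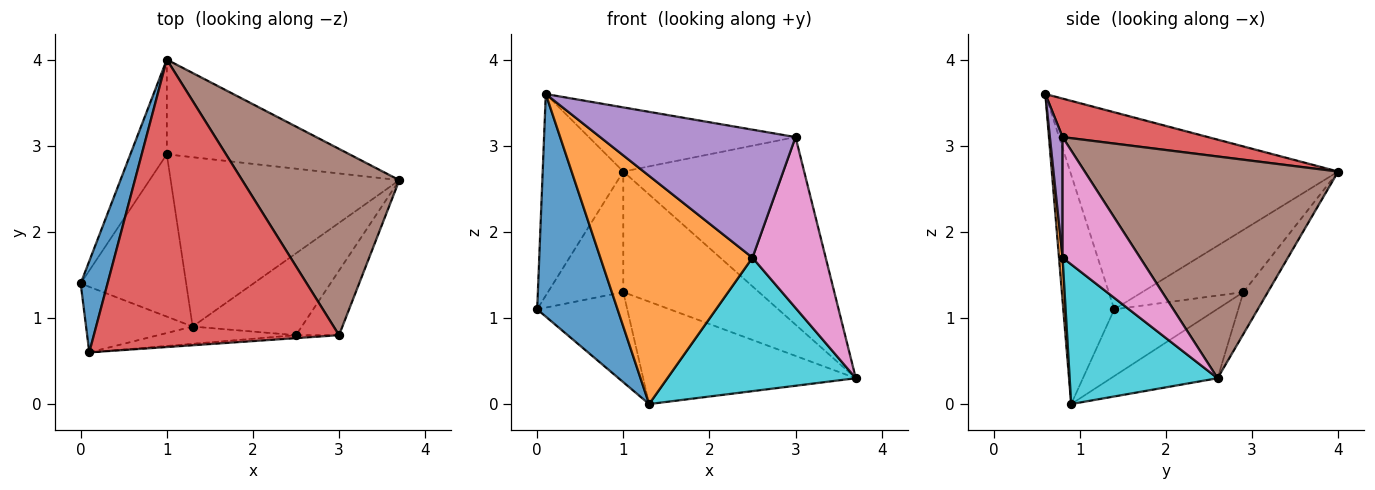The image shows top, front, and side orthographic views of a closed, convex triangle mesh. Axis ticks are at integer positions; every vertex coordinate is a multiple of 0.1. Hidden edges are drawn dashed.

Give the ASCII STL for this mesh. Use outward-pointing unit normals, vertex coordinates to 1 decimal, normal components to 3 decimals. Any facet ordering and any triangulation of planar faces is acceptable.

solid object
 facet normal -0.950 0.286 0.129
  outer loop
   vertex 0.1 0.6 3.6
   vertex 1.0 4.0 2.7
   vertex 0.0 1.4 1.1
  endloop
 endfacet
 facet normal -0.726 0.541 -0.425
  outer loop
   vertex 1.0 2.9 1.3
   vertex 0.0 1.4 1.1
   vertex 1.0 4.0 2.7
  endloop
 endfacet
 facet normal -0.140 0.779 -0.612
  outer loop
   vertex 1.0 2.9 1.3
   vertex 1.0 4.0 2.7
   vertex 3.7 2.6 0.3
  endloop
 endfacet
 facet normal 0.151 0.215 0.965
  outer loop
   vertex 3.0 0.8 3.1
   vertex 1.0 4.0 2.7
   vertex 0.1 0.6 3.6
  endloop
 endfacet
 facet normal 0.065 -0.998 -0.023
  outer loop
   vertex 3.0 0.8 3.1
   vertex 0.1 0.6 3.6
   vertex 2.5 0.8 1.7
  endloop
 endfacet
 facet normal 0.705 0.503 0.500
  outer loop
   vertex 3.0 0.8 3.1
   vertex 3.7 2.6 0.3
   vertex 1.0 4.0 2.7
  endloop
 endfacet
 facet normal 0.704 -0.665 -0.251
  outer loop
   vertex 3.0 0.8 3.1
   vertex 2.5 0.8 1.7
   vertex 3.7 2.6 0.3
  endloop
 endfacet
 facet normal -0.484 0.425 -0.765
  outer loop
   vertex 1.3 0.9 0.0
   vertex 0.0 1.4 1.1
   vertex 1.0 2.9 1.3
  endloop
 endfacet
 facet normal -0.251 0.501 -0.828
  outer loop
   vertex 1.3 0.9 0.0
   vertex 1.0 2.9 1.3
   vertex 3.7 2.6 0.3
  endloop
 endfacet
 facet normal 0.556 -0.709 -0.434
  outer loop
   vertex 1.3 0.9 0.0
   vertex 3.7 2.6 0.3
   vertex 2.5 0.8 1.7
  endloop
 endfacet
 facet normal -0.520 -0.820 -0.241
  outer loop
   vertex 1.3 0.9 0.0
   vertex 0.1 0.6 3.6
   vertex 0.0 1.4 1.1
  endloop
 endfacet
 facet normal 0.024 -0.997 -0.075
  outer loop
   vertex 1.3 0.9 0.0
   vertex 2.5 0.8 1.7
   vertex 0.1 0.6 3.6
  endloop
 endfacet
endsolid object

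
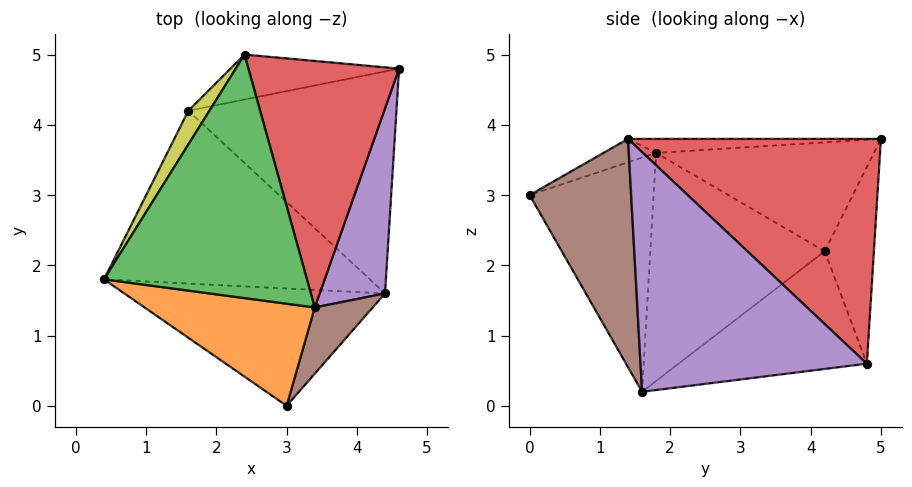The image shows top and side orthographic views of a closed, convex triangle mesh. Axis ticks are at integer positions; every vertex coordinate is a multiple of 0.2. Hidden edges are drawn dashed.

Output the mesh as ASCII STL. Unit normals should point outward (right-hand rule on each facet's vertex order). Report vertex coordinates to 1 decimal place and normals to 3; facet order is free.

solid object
 facet normal -0.543 -0.583 -0.605
  outer loop
   vertex 4.4 1.6 0.2
   vertex 3.0 0.0 3.0
   vertex 0.4 1.8 3.6
  endloop
 endfacet
 facet normal -0.121 -0.466 0.876
  outer loop
   vertex 3.4 1.4 3.8
   vertex 0.4 1.8 3.6
   vertex 3.0 0.0 3.0
  endloop
 endfacet
 facet normal -0.069 -0.019 0.997
  outer loop
   vertex 3.4 1.4 3.8
   vertex 2.4 5.0 3.8
   vertex 0.4 1.8 3.6
  endloop
 endfacet
 facet normal 0.809 0.225 0.542
  outer loop
   vertex 3.4 1.4 3.8
   vertex 4.6 4.8 0.6
   vertex 2.4 5.0 3.8
  endloop
 endfacet
 facet normal 0.961 -0.093 0.262
  outer loop
   vertex 3.4 1.4 3.8
   vertex 4.4 1.6 0.2
   vertex 4.6 4.8 0.6
  endloop
 endfacet
 facet normal 0.894 -0.385 0.227
  outer loop
   vertex 3.4 1.4 3.8
   vertex 3.0 0.0 3.0
   vertex 4.4 1.6 0.2
  endloop
 endfacet
 facet normal -0.647 -0.116 -0.754
  outer loop
   vertex 1.6 4.2 2.2
   vertex 4.4 1.6 0.2
   vertex 0.4 1.8 3.6
  endloop
 endfacet
 facet normal -0.487 0.138 -0.862
  outer loop
   vertex 1.6 4.2 2.2
   vertex 4.6 4.8 0.6
   vertex 4.4 1.6 0.2
  endloop
 endfacet
 facet normal -0.841 0.516 0.163
  outer loop
   vertex 1.6 4.2 2.2
   vertex 0.4 1.8 3.6
   vertex 2.4 5.0 3.8
  endloop
 endfacet
 facet normal -0.331 0.900 -0.284
  outer loop
   vertex 1.6 4.2 2.2
   vertex 2.4 5.0 3.8
   vertex 4.6 4.8 0.6
  endloop
 endfacet
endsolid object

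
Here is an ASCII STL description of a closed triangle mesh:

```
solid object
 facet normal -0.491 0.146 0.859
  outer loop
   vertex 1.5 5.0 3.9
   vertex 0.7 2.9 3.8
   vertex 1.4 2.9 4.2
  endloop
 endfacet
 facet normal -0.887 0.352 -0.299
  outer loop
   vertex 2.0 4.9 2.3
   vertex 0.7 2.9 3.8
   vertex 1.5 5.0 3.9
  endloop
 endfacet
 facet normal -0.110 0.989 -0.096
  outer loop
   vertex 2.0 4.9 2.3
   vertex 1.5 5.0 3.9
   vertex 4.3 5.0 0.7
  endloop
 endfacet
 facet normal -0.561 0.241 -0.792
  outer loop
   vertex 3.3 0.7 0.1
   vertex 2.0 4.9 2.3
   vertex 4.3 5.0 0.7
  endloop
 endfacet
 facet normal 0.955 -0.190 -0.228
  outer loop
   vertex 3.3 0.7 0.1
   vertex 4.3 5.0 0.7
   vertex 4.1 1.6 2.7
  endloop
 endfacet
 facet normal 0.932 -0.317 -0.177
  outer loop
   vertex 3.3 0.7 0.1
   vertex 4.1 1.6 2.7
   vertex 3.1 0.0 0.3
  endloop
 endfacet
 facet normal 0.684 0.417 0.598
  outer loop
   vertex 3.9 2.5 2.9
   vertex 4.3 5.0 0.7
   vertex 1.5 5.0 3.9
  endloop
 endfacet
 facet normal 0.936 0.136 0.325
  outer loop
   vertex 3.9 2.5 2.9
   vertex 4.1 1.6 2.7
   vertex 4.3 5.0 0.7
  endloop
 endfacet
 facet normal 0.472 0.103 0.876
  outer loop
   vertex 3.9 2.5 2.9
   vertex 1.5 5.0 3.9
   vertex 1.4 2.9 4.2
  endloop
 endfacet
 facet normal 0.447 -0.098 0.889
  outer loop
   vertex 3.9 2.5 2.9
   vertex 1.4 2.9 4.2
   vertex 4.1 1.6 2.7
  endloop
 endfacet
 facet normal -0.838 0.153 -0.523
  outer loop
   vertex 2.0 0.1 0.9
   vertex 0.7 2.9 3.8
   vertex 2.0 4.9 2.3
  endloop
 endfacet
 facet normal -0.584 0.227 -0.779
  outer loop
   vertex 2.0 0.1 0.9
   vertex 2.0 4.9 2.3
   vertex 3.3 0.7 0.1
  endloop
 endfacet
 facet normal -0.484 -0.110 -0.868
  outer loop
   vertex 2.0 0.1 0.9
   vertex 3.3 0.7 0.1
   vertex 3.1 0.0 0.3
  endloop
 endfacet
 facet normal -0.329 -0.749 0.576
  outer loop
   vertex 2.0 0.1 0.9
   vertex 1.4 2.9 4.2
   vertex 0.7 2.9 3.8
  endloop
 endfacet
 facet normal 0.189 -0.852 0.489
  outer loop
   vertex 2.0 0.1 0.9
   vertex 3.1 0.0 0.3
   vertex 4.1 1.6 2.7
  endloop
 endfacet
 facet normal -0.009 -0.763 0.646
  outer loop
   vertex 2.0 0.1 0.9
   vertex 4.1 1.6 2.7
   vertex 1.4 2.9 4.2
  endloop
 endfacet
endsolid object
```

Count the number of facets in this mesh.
16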